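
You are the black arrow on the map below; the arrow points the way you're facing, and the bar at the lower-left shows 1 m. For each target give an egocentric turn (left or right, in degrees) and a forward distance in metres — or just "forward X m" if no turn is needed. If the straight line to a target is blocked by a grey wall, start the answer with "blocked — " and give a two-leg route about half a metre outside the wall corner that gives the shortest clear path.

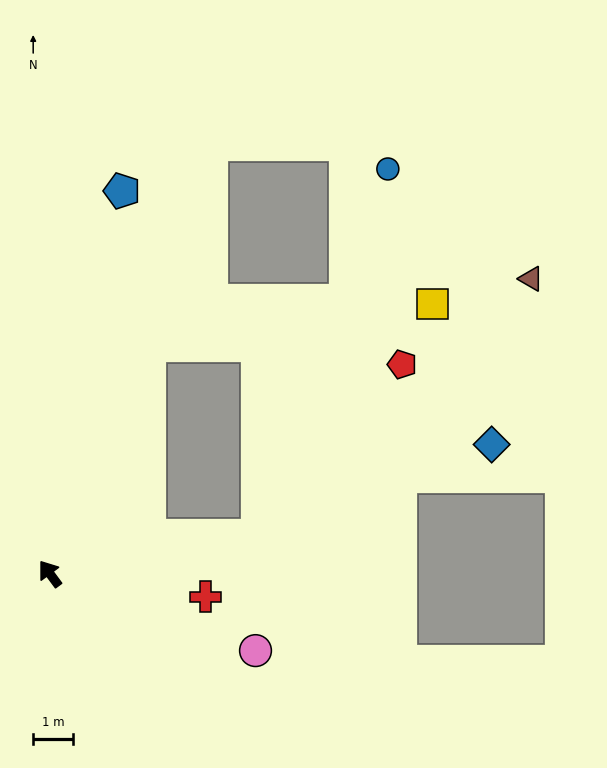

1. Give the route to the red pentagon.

blocked — turn right 116°, forward 5.3 m, then turn left 39°, forward 5.6 m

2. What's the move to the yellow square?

blocked — turn right 60°, forward 6.2 m, then turn right 58°, forward 7.2 m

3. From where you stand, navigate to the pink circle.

turn right 147°, forward 5.5 m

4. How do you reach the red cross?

turn right 135°, forward 4.0 m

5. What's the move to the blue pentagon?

turn right 47°, forward 9.8 m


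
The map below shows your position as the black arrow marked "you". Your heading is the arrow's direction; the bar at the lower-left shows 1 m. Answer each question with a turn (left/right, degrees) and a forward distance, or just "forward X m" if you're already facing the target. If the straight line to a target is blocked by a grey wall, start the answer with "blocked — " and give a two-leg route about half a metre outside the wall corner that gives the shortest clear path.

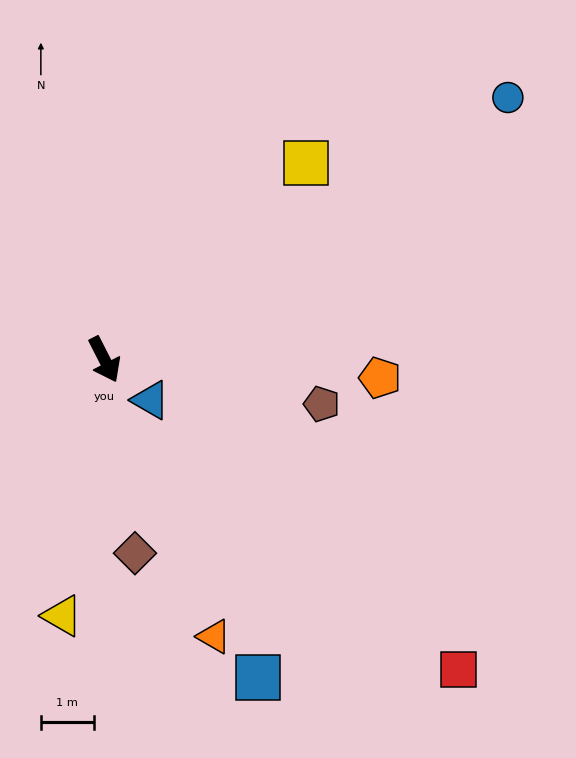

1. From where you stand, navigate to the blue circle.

turn left 96°, forward 9.1 m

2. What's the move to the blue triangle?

turn left 22°, forward 1.2 m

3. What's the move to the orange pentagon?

turn left 59°, forward 5.2 m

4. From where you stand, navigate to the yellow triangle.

turn right 36°, forward 4.9 m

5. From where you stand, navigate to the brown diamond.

turn right 18°, forward 3.7 m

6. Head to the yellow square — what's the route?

turn left 107°, forward 5.3 m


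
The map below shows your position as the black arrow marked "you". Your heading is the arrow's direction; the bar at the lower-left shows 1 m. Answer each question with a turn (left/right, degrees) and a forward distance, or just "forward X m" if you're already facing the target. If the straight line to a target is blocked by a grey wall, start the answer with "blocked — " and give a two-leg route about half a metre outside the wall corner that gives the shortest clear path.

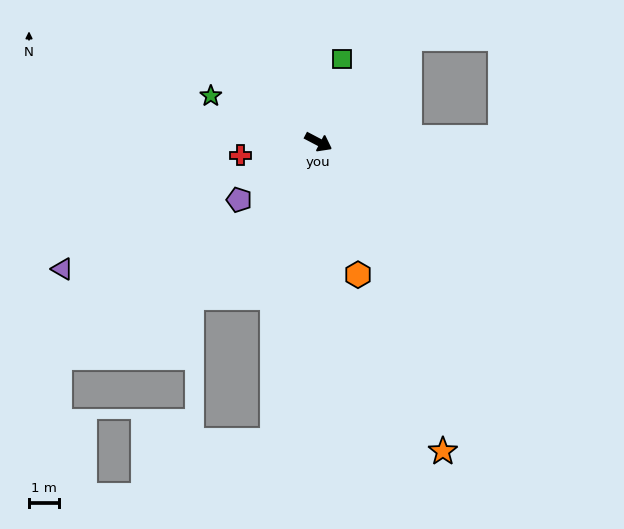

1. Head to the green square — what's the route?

turn left 102°, forward 2.8 m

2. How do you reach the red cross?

turn right 143°, forward 2.6 m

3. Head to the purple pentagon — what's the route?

turn right 116°, forward 3.2 m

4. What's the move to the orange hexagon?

turn right 46°, forward 4.5 m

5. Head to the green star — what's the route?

turn right 175°, forward 3.8 m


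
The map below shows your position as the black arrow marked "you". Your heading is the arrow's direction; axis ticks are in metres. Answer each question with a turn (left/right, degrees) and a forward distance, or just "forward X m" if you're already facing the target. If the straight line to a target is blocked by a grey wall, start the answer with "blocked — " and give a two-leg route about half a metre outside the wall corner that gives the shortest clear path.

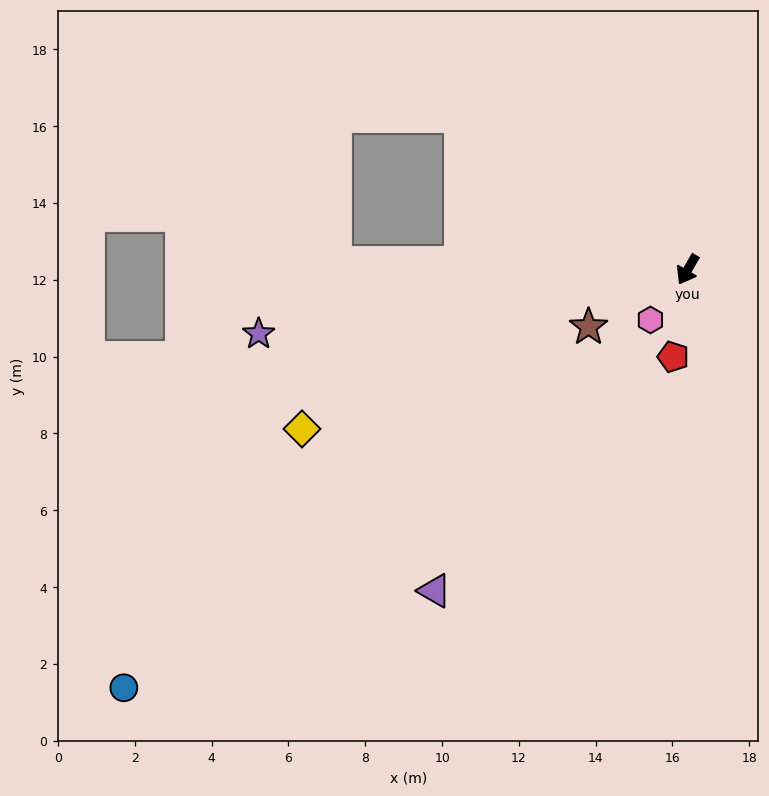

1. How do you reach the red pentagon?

turn left 21°, forward 2.3 m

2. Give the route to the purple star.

turn right 51°, forward 11.3 m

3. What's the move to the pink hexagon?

turn right 6°, forward 1.6 m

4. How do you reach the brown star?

turn right 30°, forward 3.0 m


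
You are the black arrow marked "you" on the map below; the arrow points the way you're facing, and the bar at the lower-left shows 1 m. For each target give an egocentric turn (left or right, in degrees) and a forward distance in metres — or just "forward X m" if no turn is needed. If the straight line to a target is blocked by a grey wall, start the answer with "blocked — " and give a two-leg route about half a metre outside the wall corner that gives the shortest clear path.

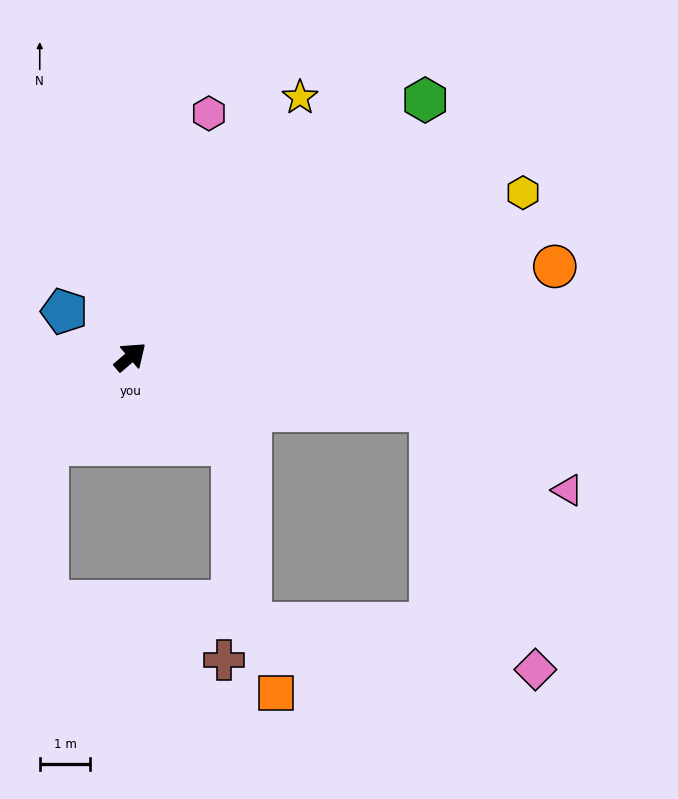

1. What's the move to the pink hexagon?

turn left 32°, forward 5.1 m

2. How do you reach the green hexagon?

forward 7.8 m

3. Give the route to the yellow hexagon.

turn right 18°, forward 8.4 m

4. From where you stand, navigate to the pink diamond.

blocked — turn right 51°, forward 6.0 m, then turn right 58°, forward 5.5 m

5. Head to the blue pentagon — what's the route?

turn left 105°, forward 1.6 m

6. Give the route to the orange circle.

turn right 29°, forward 8.6 m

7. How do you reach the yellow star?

turn left 16°, forward 6.1 m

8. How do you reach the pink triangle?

blocked — turn right 51°, forward 6.0 m, then turn right 20°, forward 3.1 m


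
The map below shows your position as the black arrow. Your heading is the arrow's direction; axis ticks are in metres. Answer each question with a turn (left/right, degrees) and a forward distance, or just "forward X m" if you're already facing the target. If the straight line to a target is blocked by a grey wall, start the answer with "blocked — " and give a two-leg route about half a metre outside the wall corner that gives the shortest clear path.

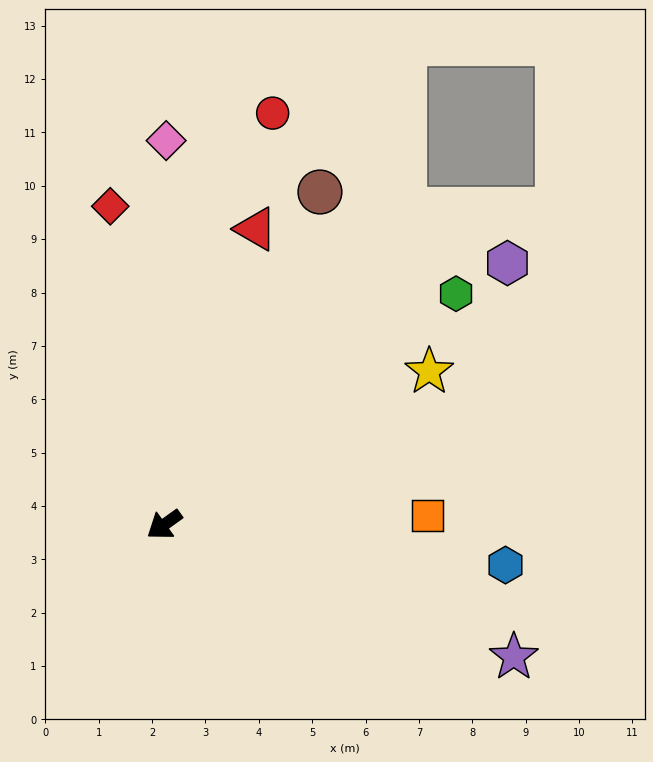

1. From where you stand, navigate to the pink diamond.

turn right 126°, forward 7.2 m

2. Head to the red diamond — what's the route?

turn right 116°, forward 6.1 m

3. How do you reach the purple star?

turn left 124°, forward 7.0 m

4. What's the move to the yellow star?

turn left 174°, forward 5.7 m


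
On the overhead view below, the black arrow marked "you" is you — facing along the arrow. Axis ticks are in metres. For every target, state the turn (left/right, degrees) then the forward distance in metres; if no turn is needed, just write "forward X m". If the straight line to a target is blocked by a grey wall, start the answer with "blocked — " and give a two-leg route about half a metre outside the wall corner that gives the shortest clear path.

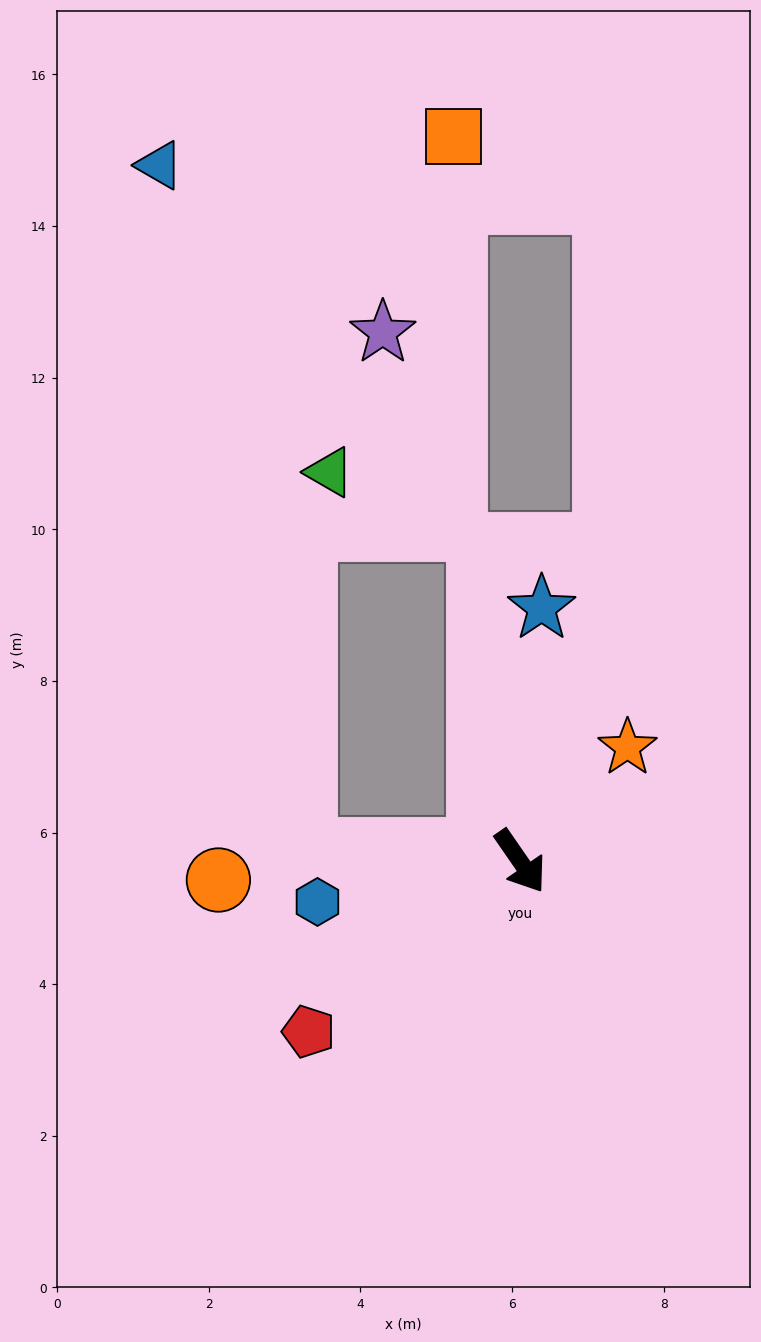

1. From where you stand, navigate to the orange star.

turn left 102°, forward 2.1 m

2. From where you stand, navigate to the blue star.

turn left 141°, forward 3.4 m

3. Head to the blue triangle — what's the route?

blocked — turn right 128°, forward 2.8 m, then turn right 75°, forward 9.2 m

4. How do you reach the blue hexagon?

turn right 113°, forward 2.7 m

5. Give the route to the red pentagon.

turn right 86°, forward 3.6 m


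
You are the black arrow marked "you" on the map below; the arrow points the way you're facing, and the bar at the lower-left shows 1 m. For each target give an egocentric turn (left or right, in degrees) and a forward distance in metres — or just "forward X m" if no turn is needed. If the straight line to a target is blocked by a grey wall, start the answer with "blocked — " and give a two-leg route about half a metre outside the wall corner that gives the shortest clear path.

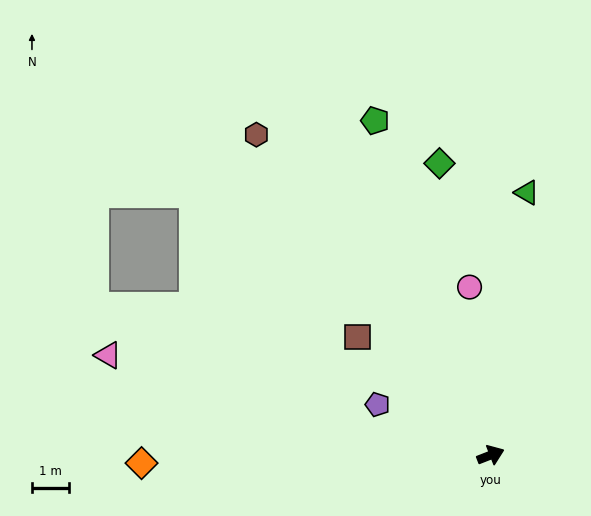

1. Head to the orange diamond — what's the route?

turn left 160°, forward 9.3 m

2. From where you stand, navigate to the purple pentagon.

turn left 135°, forward 3.3 m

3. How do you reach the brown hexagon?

turn left 105°, forward 10.6 m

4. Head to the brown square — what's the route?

turn left 117°, forward 4.8 m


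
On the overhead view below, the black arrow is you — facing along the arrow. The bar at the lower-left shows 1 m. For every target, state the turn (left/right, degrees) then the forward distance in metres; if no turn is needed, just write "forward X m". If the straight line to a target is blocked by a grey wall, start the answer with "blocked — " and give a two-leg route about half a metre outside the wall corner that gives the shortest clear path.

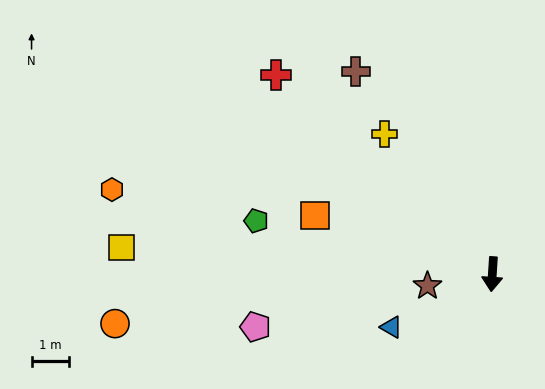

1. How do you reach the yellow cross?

turn right 139°, forward 4.8 m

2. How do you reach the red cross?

turn right 129°, forward 7.9 m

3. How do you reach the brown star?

turn right 76°, forward 1.8 m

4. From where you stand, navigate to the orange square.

turn right 105°, forward 5.0 m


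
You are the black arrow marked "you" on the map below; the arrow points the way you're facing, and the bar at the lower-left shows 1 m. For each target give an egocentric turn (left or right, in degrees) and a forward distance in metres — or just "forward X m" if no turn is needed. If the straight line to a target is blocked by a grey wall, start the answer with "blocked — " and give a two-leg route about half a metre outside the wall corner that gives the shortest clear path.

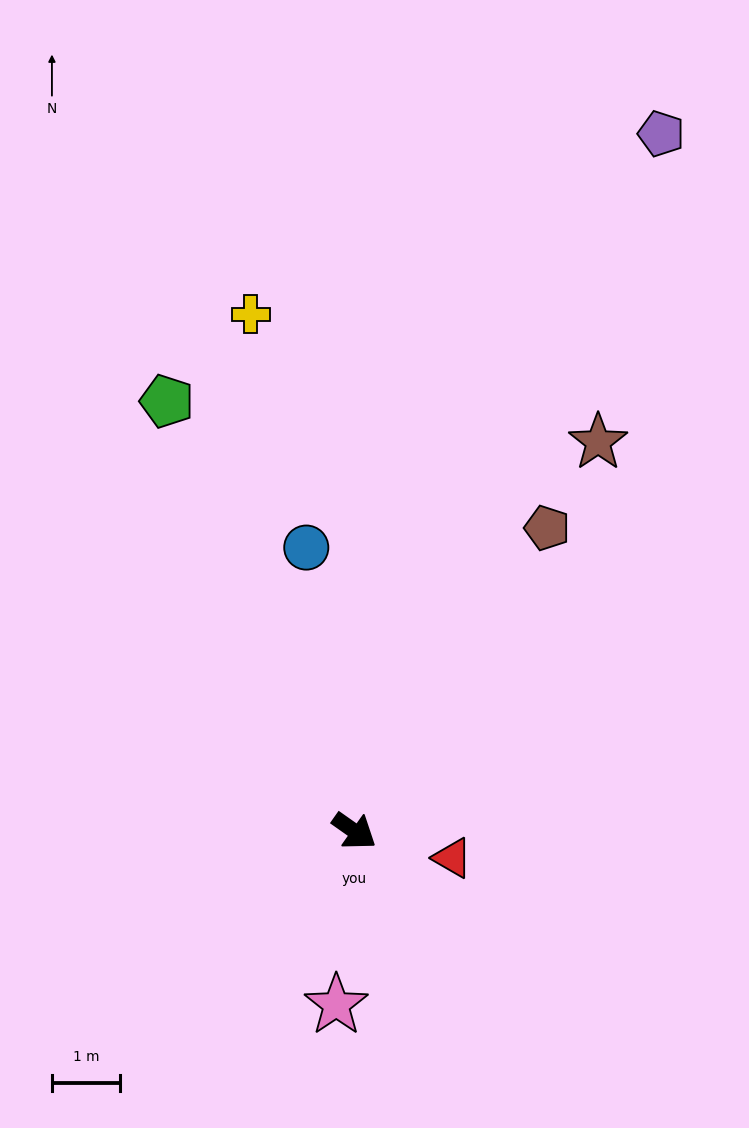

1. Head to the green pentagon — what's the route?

turn left 149°, forward 6.9 m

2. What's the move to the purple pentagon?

turn left 101°, forward 11.2 m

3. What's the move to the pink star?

turn right 61°, forward 2.6 m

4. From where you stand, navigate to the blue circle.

turn left 135°, forward 4.2 m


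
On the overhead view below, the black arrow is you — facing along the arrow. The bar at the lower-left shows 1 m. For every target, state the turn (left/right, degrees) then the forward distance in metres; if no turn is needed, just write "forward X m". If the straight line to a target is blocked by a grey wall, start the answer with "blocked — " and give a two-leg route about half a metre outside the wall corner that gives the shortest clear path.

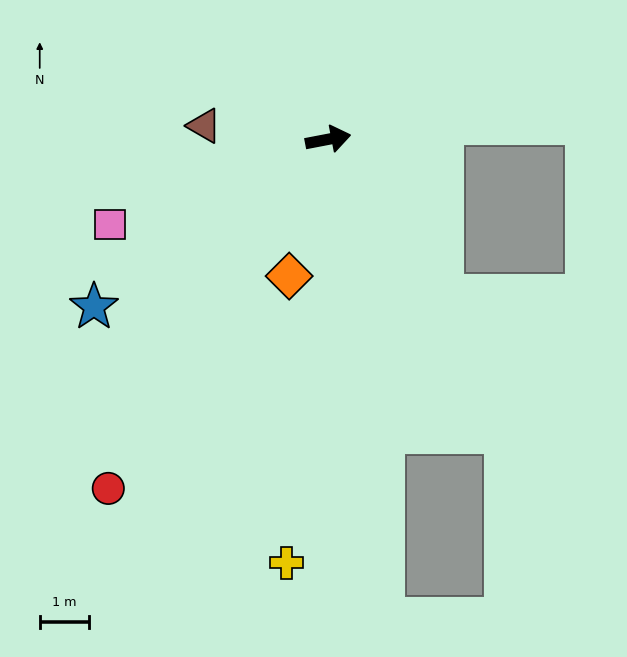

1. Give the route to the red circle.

turn right 133°, forward 8.4 m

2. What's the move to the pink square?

turn right 169°, forward 4.8 m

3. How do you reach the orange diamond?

turn right 117°, forward 2.9 m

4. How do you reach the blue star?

turn right 155°, forward 5.8 m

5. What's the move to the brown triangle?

turn left 163°, forward 2.5 m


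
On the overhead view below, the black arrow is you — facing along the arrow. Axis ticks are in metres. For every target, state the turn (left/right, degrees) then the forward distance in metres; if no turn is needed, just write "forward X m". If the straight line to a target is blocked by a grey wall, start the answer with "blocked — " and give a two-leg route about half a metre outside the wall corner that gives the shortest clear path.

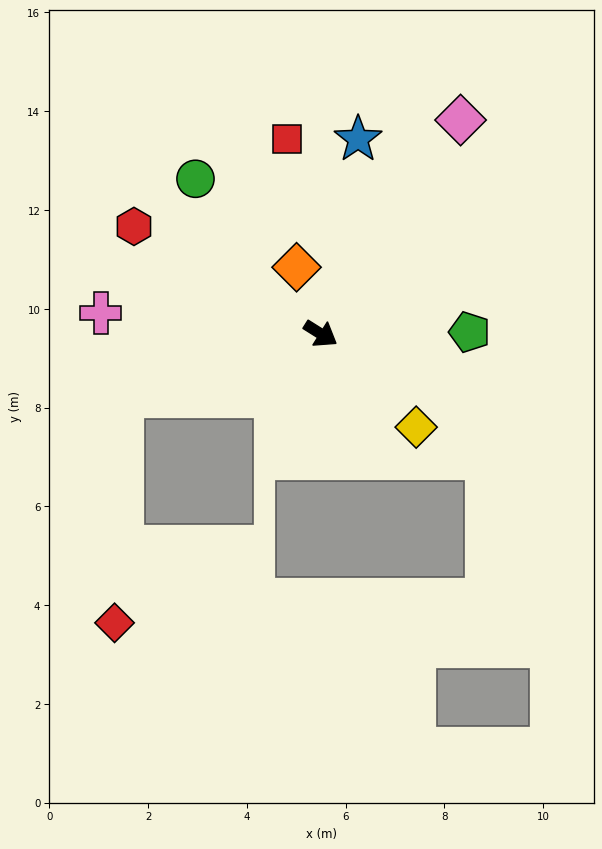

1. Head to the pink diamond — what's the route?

turn left 89°, forward 5.2 m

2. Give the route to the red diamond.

blocked — turn right 130°, forward 4.2 m, then turn left 70°, forward 4.6 m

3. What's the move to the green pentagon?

turn left 33°, forward 3.0 m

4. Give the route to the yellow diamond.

turn right 12°, forward 2.7 m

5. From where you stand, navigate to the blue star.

turn left 111°, forward 4.0 m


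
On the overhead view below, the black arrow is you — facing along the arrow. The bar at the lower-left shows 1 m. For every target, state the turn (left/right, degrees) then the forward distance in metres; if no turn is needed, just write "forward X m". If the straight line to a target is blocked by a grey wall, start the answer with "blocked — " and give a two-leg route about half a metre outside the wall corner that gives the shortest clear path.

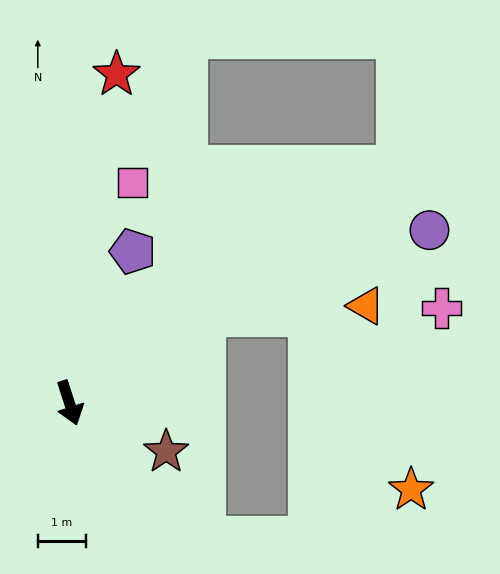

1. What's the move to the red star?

turn left 154°, forward 6.9 m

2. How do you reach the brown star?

turn left 45°, forward 2.2 m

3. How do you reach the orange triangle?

blocked — turn left 105°, forward 3.3 m, then turn right 29°, forward 3.3 m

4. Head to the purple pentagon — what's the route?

turn left 139°, forward 3.4 m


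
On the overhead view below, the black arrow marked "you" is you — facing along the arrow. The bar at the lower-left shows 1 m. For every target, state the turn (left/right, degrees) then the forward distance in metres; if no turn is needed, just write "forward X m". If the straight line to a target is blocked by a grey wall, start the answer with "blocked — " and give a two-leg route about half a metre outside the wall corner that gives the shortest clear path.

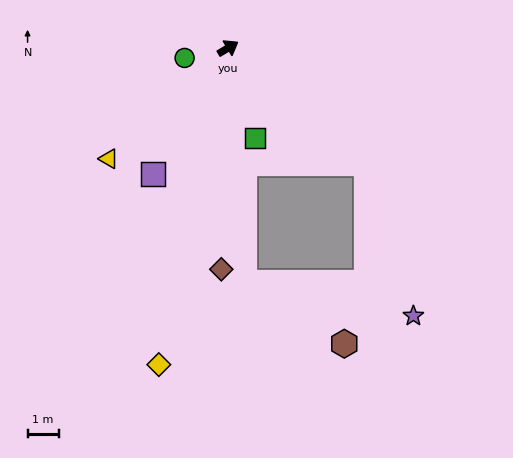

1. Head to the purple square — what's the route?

turn right 152°, forward 4.7 m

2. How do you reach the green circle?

turn left 162°, forward 1.4 m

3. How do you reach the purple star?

blocked — turn right 71°, forward 5.8 m, then turn right 33°, forward 5.1 m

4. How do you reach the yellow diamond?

turn right 133°, forward 10.4 m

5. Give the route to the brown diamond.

turn right 123°, forward 7.1 m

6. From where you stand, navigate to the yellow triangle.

turn right 168°, forward 5.2 m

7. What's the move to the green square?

turn right 104°, forward 3.0 m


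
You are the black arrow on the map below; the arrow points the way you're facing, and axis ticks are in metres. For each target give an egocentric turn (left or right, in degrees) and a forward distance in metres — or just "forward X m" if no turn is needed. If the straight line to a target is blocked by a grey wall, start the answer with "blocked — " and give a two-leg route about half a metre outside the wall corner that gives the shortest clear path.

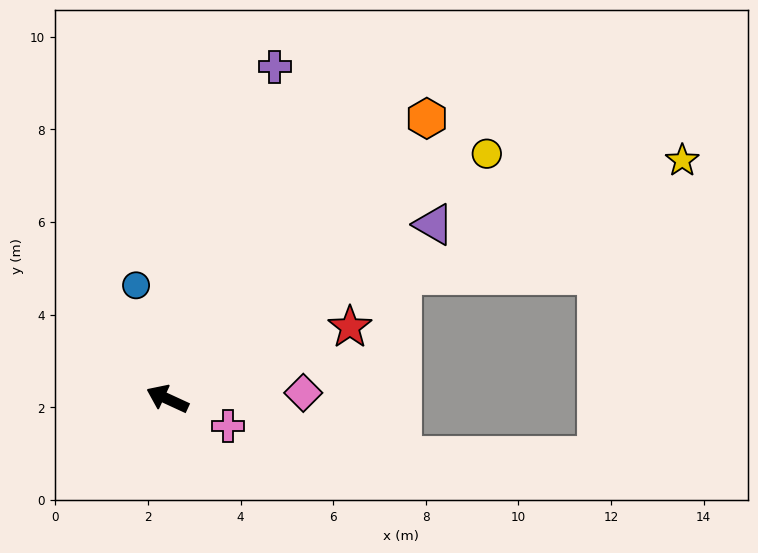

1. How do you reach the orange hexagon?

turn right 108°, forward 8.2 m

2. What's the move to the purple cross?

turn right 83°, forward 7.5 m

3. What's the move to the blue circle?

turn right 50°, forward 2.5 m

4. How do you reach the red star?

turn right 134°, forward 4.2 m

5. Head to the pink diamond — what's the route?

turn right 153°, forward 2.9 m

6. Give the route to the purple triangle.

turn right 122°, forward 6.9 m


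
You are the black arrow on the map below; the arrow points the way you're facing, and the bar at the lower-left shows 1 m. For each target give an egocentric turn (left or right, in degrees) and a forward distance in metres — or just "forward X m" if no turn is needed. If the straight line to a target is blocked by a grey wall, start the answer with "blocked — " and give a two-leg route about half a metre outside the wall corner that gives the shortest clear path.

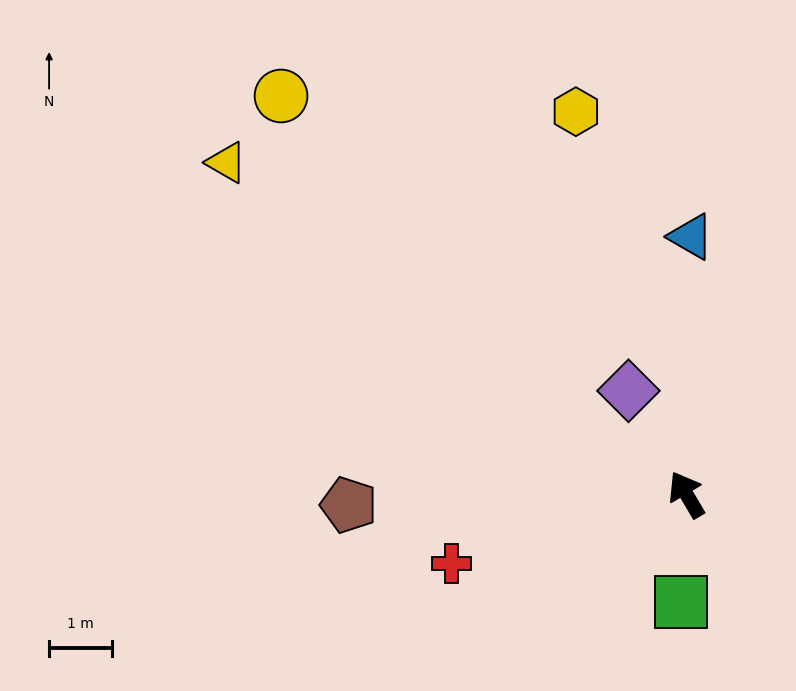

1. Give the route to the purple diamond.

forward 1.9 m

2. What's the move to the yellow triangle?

turn left 24°, forward 9.0 m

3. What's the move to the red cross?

turn left 76°, forward 3.9 m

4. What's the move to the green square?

turn left 146°, forward 1.7 m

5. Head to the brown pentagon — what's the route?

turn left 61°, forward 5.3 m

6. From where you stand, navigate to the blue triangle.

turn right 32°, forward 4.1 m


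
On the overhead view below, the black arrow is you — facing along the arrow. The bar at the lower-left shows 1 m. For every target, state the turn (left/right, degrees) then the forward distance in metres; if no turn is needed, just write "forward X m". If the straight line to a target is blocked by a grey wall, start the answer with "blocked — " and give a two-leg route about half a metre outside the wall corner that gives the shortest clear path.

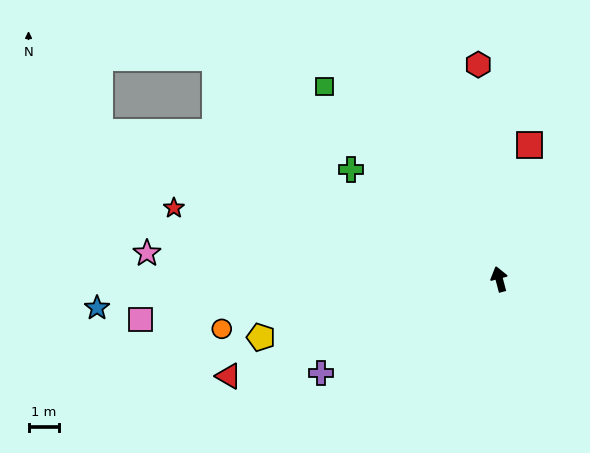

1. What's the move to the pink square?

turn left 82°, forward 12.0 m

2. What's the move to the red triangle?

turn left 95°, forward 9.6 m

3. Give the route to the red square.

turn right 28°, forward 4.6 m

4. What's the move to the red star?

turn left 63°, forward 11.1 m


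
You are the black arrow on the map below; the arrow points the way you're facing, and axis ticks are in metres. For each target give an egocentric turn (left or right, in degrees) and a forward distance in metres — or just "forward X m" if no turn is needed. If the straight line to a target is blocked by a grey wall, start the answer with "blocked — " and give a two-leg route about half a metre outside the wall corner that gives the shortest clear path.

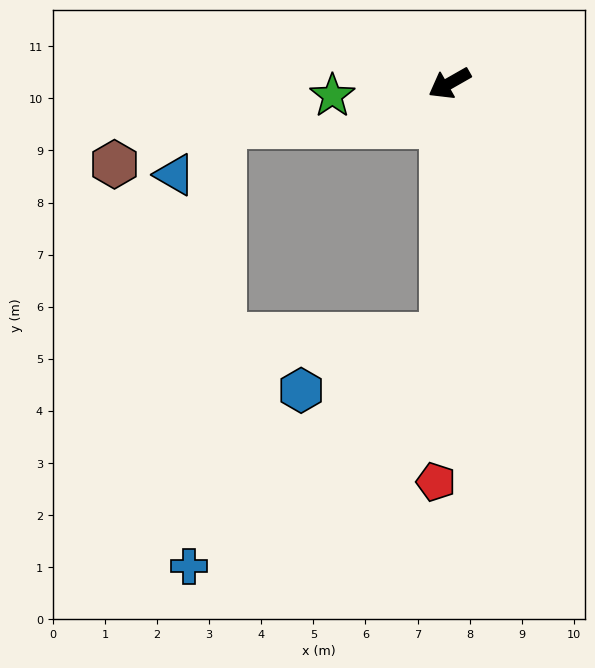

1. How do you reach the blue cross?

blocked — turn left 58°, forward 4.8 m, then turn right 45°, forward 6.6 m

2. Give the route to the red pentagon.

turn left 58°, forward 7.7 m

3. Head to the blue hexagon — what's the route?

blocked — turn left 58°, forward 4.8 m, then turn right 66°, forward 2.9 m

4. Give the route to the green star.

turn right 24°, forward 2.3 m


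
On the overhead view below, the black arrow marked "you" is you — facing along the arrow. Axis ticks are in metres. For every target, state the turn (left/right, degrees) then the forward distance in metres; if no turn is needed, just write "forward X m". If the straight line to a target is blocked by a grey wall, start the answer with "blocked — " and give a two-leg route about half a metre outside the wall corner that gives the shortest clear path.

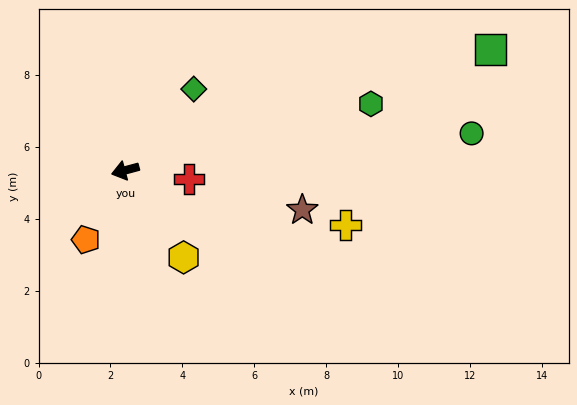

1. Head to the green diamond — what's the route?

turn right 145°, forward 3.0 m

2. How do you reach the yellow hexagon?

turn left 109°, forward 2.9 m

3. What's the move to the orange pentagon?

turn left 45°, forward 2.2 m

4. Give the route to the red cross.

turn left 157°, forward 1.8 m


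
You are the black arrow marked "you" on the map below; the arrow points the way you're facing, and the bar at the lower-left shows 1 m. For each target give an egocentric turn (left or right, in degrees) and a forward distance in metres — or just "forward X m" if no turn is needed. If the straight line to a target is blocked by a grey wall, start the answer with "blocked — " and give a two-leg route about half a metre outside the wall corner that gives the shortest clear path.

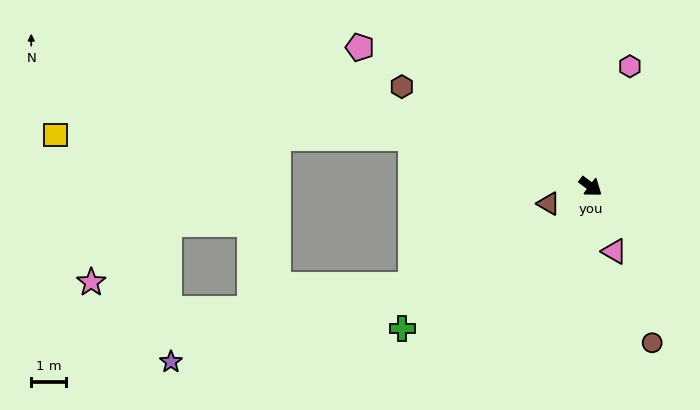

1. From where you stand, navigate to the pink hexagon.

turn left 109°, forward 3.7 m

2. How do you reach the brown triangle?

turn right 121°, forward 1.3 m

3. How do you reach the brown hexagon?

turn right 171°, forward 6.2 m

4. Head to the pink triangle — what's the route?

turn right 33°, forward 2.0 m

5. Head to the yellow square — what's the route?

blocked — turn right 159°, forward 5.4 m, then turn left 16°, forward 10.4 m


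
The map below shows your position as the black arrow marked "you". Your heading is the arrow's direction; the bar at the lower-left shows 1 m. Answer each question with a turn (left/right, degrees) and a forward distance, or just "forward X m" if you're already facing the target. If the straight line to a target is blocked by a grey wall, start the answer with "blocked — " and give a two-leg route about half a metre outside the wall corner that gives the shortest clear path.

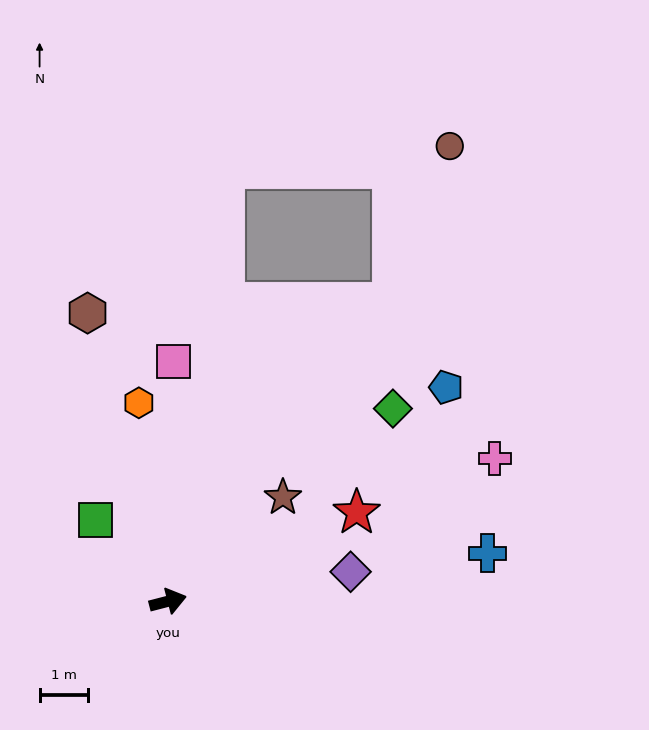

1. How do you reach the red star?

turn left 11°, forward 4.3 m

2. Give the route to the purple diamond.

turn right 5°, forward 3.9 m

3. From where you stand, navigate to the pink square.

turn left 74°, forward 5.0 m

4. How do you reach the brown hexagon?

turn left 91°, forward 6.2 m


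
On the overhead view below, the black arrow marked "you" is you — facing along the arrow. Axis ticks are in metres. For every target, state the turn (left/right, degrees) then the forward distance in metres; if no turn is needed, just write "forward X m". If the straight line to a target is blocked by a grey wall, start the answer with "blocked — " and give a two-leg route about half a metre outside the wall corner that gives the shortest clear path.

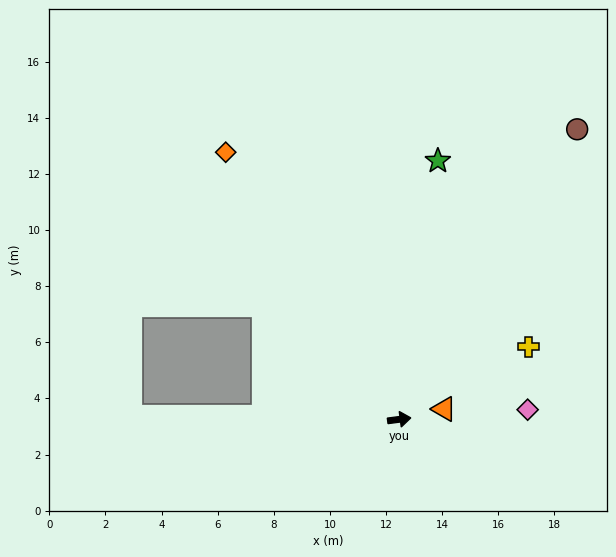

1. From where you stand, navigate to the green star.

turn left 74°, forward 9.3 m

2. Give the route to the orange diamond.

turn left 116°, forward 11.4 m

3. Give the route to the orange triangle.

turn left 6°, forward 1.6 m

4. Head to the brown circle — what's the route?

turn left 51°, forward 12.1 m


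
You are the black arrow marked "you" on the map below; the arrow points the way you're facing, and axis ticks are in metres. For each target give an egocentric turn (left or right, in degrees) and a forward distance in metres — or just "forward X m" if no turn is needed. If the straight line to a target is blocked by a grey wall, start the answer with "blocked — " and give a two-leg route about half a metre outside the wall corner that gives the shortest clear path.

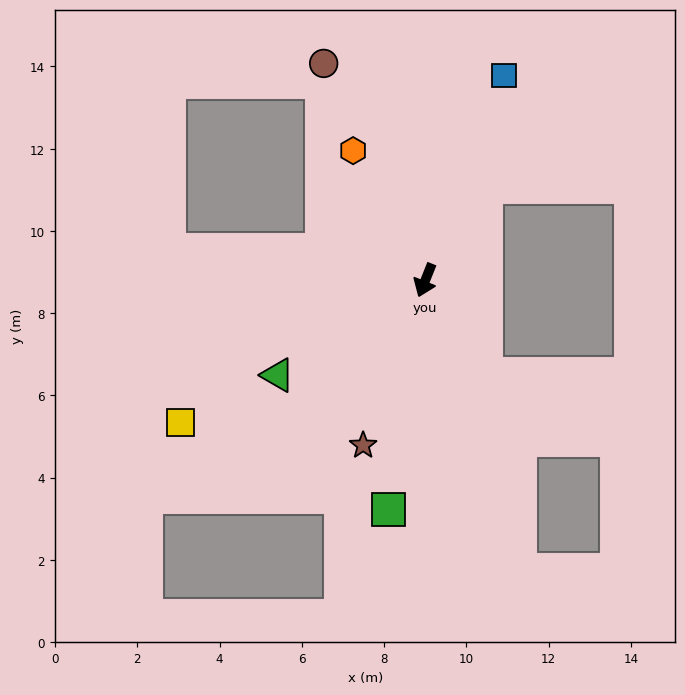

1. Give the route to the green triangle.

turn right 36°, forward 4.3 m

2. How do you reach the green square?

turn left 13°, forward 5.6 m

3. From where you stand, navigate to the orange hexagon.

turn right 129°, forward 3.6 m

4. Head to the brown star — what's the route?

forward 4.3 m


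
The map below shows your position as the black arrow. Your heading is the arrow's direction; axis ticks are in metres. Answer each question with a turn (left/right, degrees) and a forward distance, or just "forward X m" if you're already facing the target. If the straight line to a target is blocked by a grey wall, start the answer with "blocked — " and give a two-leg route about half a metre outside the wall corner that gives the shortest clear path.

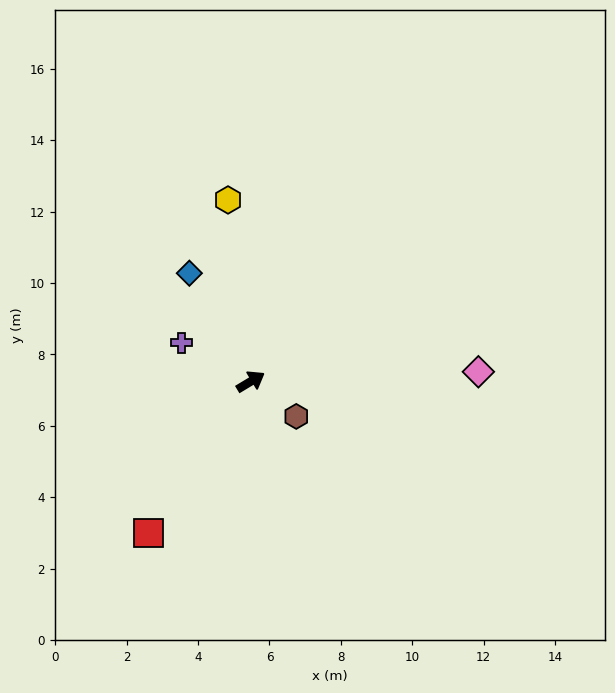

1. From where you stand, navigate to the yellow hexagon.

turn left 66°, forward 5.1 m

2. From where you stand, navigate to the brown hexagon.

turn right 69°, forward 1.6 m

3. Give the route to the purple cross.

turn left 120°, forward 2.2 m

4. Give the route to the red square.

turn right 155°, forward 5.1 m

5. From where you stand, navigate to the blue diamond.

turn left 88°, forward 3.5 m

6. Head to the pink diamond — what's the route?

turn right 29°, forward 6.4 m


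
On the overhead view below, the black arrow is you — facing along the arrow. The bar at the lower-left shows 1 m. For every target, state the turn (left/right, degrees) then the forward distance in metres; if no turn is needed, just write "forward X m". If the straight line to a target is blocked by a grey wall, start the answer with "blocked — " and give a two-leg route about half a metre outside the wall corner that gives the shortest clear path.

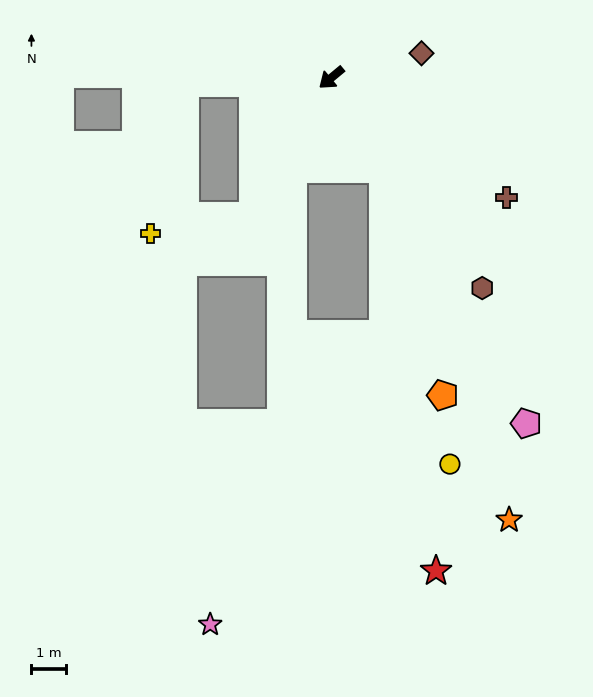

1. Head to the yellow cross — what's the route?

blocked — turn left 21°, forward 4.6 m, then turn right 51°, forward 3.0 m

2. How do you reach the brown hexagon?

turn left 86°, forward 7.4 m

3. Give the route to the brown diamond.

turn left 155°, forward 2.7 m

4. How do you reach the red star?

blocked — turn left 80°, forward 3.0 m, then turn right 22°, forward 11.7 m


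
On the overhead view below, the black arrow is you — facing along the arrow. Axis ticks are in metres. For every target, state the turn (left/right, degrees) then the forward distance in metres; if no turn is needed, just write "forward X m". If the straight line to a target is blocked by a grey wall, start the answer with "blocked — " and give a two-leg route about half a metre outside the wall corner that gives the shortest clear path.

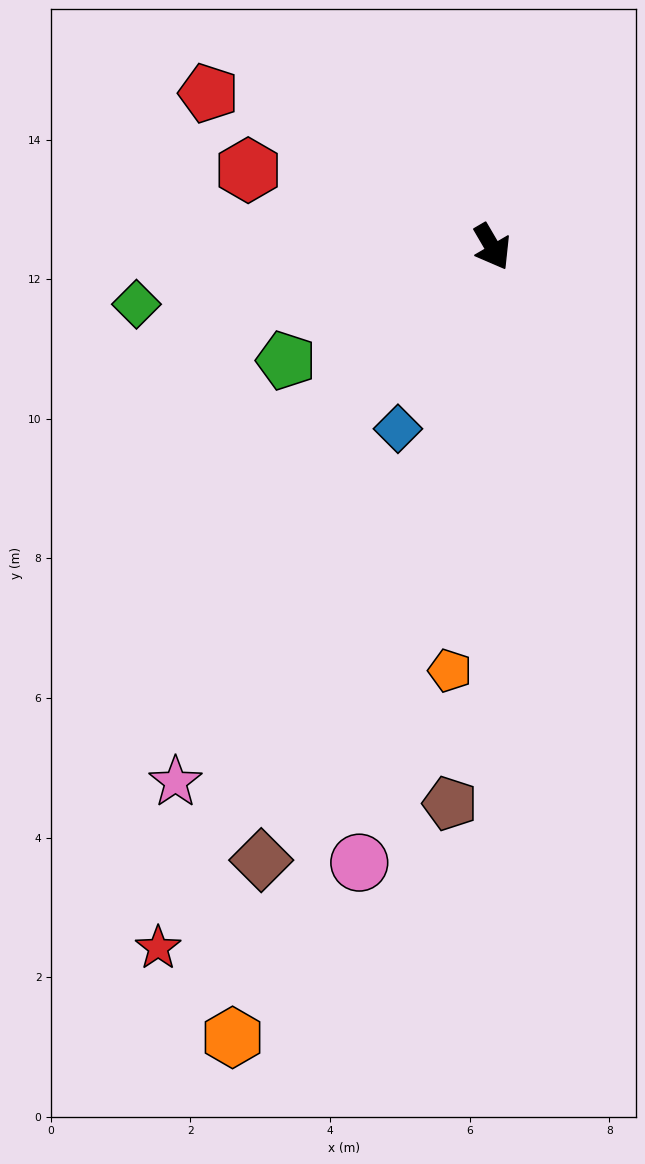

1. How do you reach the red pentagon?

turn right 149°, forward 4.6 m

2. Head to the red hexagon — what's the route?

turn right 138°, forward 3.7 m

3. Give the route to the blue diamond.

turn right 58°, forward 2.9 m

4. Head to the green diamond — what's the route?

turn right 111°, forward 5.2 m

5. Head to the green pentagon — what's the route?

turn right 91°, forward 3.4 m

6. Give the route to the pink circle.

turn right 43°, forward 9.0 m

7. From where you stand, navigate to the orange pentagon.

turn right 36°, forward 6.1 m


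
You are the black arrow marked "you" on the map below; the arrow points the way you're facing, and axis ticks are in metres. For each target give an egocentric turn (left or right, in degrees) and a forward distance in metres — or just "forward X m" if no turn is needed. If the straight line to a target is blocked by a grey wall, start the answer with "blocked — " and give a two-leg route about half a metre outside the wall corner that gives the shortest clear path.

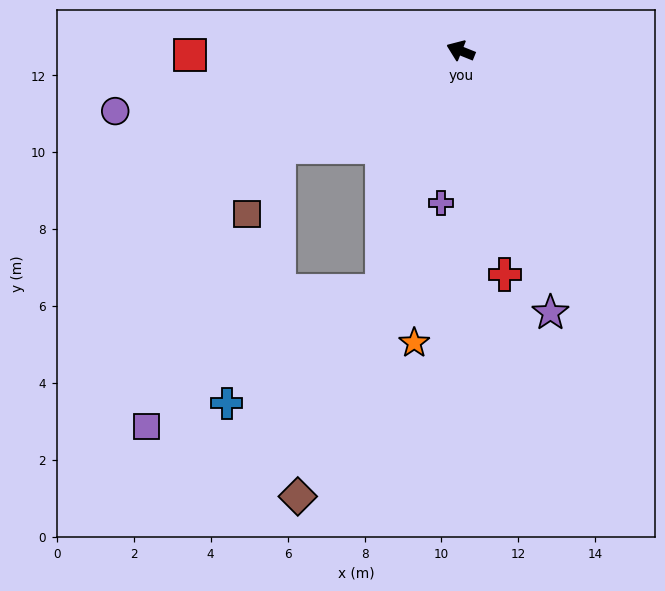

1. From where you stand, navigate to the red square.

turn left 23°, forward 7.0 m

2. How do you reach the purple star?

turn left 131°, forward 7.2 m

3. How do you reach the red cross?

turn left 123°, forward 5.9 m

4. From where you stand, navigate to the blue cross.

blocked — turn left 94°, forward 6.5 m, then turn right 36°, forward 5.0 m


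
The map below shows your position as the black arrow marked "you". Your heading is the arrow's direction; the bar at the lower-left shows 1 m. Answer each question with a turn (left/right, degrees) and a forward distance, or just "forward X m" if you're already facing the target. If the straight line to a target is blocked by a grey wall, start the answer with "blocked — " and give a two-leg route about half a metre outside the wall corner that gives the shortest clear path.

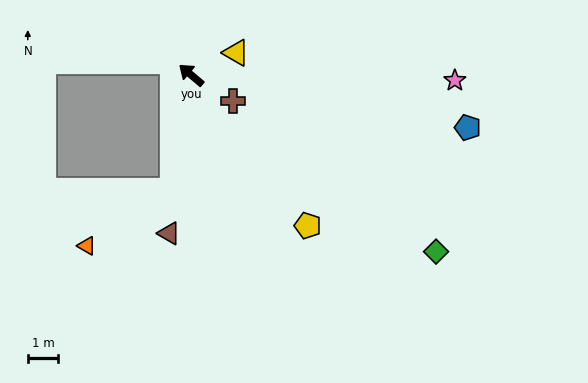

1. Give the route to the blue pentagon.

turn right 151°, forward 9.2 m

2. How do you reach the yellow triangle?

turn right 114°, forward 1.6 m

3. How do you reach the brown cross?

turn right 172°, forward 1.6 m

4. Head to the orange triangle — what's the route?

blocked — turn left 121°, forward 3.8 m, then turn right 48°, forward 3.3 m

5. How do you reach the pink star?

turn right 141°, forward 8.6 m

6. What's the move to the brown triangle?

turn left 122°, forward 5.2 m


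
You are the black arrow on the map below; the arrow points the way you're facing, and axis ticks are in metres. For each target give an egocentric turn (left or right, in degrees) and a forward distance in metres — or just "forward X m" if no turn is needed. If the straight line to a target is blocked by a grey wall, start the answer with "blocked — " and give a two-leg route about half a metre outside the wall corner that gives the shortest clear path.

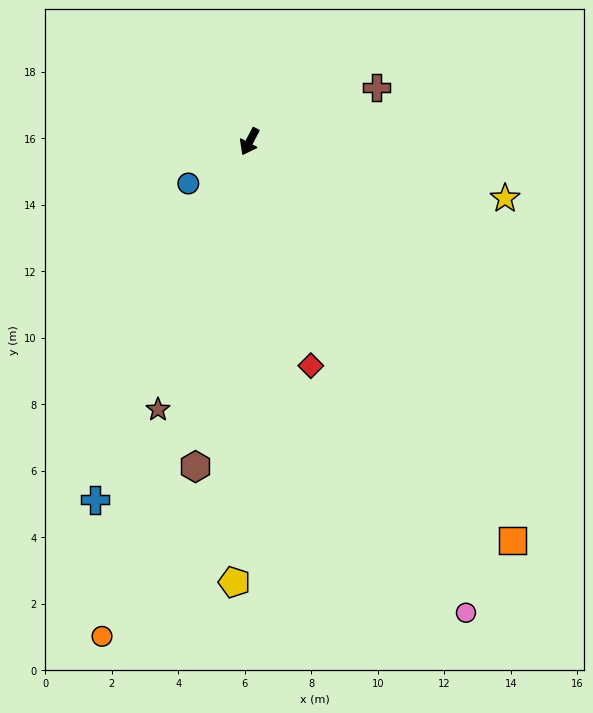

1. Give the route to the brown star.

turn left 9°, forward 8.5 m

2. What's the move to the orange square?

turn left 61°, forward 14.4 m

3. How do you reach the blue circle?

turn right 28°, forward 2.2 m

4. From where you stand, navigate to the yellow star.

turn left 105°, forward 7.9 m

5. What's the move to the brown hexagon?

turn left 18°, forward 9.9 m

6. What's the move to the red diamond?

turn left 43°, forward 7.0 m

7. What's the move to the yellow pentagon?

turn left 26°, forward 13.3 m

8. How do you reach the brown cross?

turn left 141°, forward 4.1 m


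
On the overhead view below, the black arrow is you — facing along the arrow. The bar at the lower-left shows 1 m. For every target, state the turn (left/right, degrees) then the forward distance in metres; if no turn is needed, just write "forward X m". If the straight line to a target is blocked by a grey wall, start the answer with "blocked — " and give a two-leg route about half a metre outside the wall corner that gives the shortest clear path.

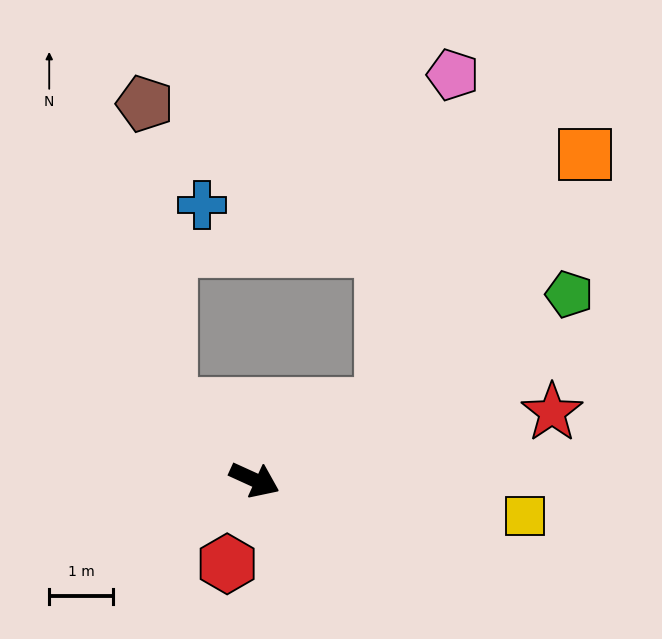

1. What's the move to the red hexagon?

turn right 84°, forward 1.4 m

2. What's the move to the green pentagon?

turn left 55°, forward 5.7 m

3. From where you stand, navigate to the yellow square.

turn left 17°, forward 4.3 m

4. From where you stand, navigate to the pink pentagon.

blocked — turn left 55°, forward 2.3 m, then turn left 47°, forward 5.3 m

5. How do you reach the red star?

turn left 37°, forward 4.8 m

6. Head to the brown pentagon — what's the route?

blocked — turn left 163°, forward 1.8 m, then turn right 44°, forward 4.8 m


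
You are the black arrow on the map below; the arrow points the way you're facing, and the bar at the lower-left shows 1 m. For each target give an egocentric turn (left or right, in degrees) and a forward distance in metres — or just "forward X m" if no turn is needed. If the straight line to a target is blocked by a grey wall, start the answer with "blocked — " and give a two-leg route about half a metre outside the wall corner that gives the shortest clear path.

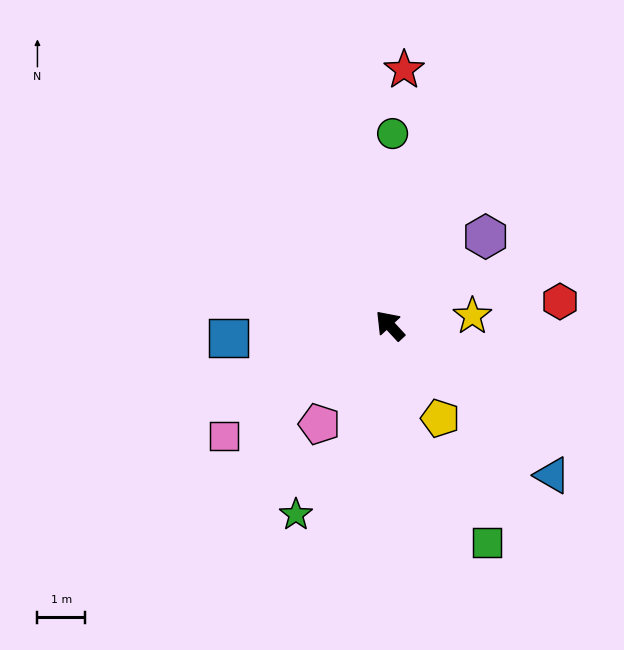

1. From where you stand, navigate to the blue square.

turn left 52°, forward 3.4 m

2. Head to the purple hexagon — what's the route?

turn right 90°, forward 2.7 m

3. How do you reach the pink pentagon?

turn left 102°, forward 2.5 m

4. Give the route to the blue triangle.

turn right 175°, forward 4.6 m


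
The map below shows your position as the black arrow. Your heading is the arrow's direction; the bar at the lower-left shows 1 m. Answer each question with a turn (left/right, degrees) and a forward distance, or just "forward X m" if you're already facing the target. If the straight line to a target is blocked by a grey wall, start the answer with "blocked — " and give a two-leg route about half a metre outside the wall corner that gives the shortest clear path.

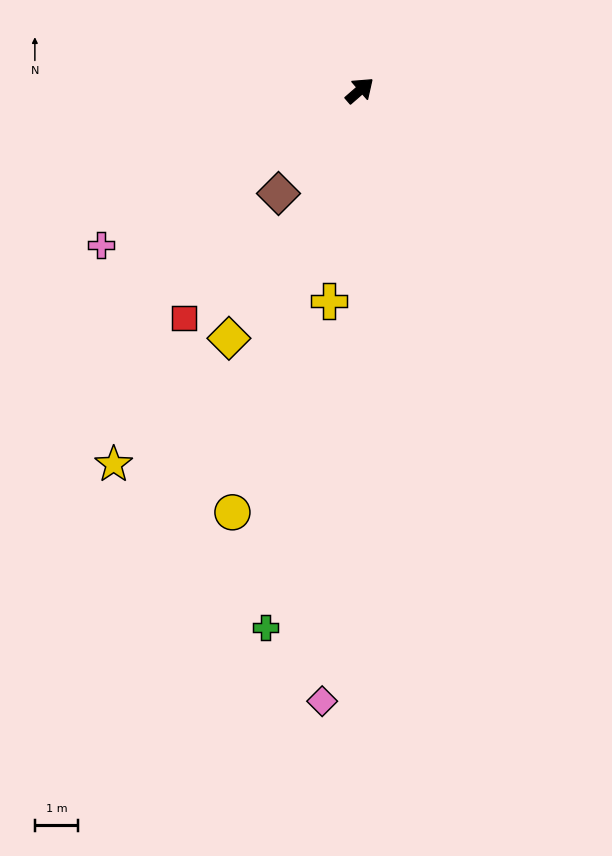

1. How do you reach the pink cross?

turn left 170°, forward 7.0 m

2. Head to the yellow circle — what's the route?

turn right 148°, forward 10.2 m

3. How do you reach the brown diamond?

turn right 169°, forward 3.0 m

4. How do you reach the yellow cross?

turn right 139°, forward 4.9 m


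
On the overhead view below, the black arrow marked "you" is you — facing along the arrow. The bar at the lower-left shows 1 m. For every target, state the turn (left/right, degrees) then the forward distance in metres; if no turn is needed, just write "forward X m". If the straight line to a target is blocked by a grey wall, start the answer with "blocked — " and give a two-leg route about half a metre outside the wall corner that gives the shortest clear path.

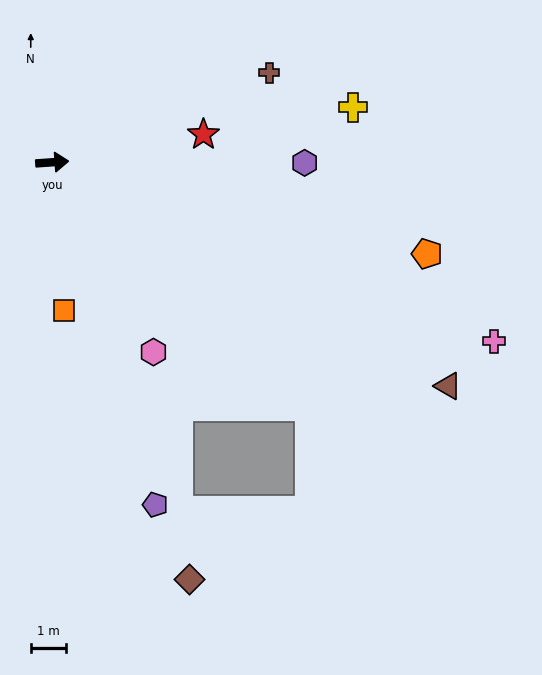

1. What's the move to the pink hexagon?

turn right 66°, forward 6.0 m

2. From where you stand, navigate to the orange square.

turn right 89°, forward 4.2 m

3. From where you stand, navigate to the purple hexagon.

turn right 4°, forward 7.1 m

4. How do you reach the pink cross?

turn right 26°, forward 13.4 m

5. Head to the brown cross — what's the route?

turn left 18°, forward 6.6 m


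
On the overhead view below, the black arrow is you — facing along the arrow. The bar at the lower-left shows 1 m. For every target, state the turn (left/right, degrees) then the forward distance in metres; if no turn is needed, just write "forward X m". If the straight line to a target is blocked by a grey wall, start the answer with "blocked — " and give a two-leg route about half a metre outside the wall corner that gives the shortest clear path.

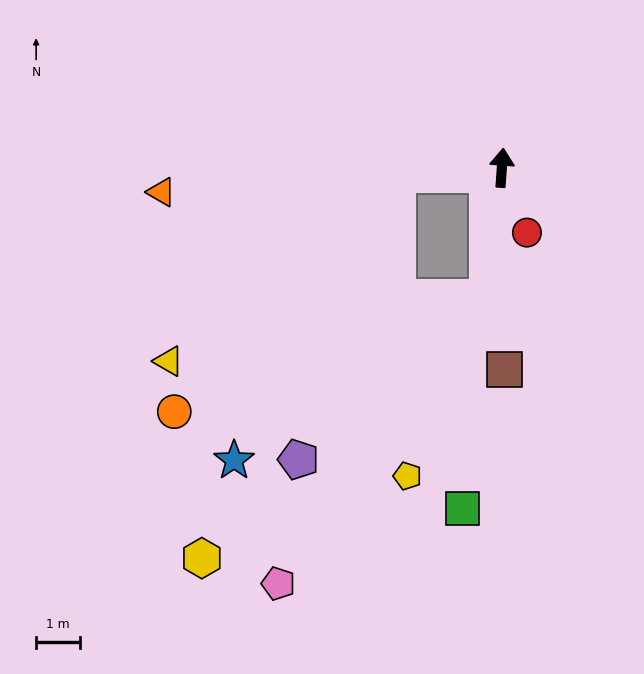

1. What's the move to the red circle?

turn right 155°, forward 1.6 m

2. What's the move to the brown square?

turn right 175°, forward 4.6 m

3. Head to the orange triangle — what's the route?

turn left 98°, forward 7.8 m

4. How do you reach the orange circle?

blocked — turn left 98°, forward 2.4 m, then turn left 43°, forward 7.4 m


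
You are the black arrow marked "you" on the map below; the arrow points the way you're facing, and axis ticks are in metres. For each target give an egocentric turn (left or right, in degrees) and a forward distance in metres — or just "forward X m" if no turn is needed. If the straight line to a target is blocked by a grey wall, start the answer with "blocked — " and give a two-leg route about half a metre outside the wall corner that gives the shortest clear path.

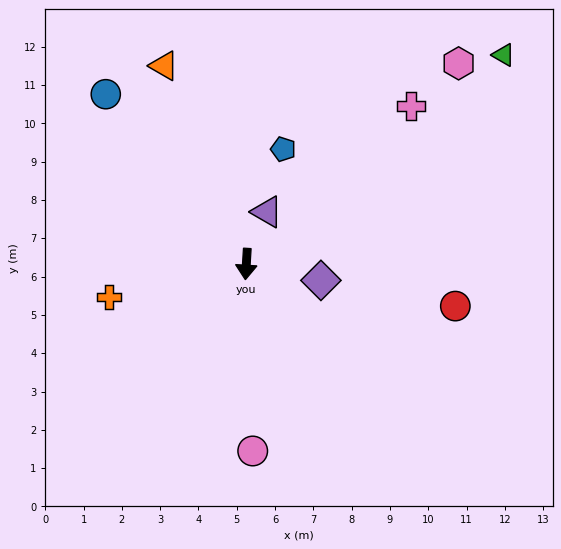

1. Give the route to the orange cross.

turn right 73°, forward 3.7 m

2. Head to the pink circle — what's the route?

turn left 5°, forward 4.9 m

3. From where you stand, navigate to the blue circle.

turn right 137°, forward 5.8 m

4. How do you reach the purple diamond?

turn left 81°, forward 2.0 m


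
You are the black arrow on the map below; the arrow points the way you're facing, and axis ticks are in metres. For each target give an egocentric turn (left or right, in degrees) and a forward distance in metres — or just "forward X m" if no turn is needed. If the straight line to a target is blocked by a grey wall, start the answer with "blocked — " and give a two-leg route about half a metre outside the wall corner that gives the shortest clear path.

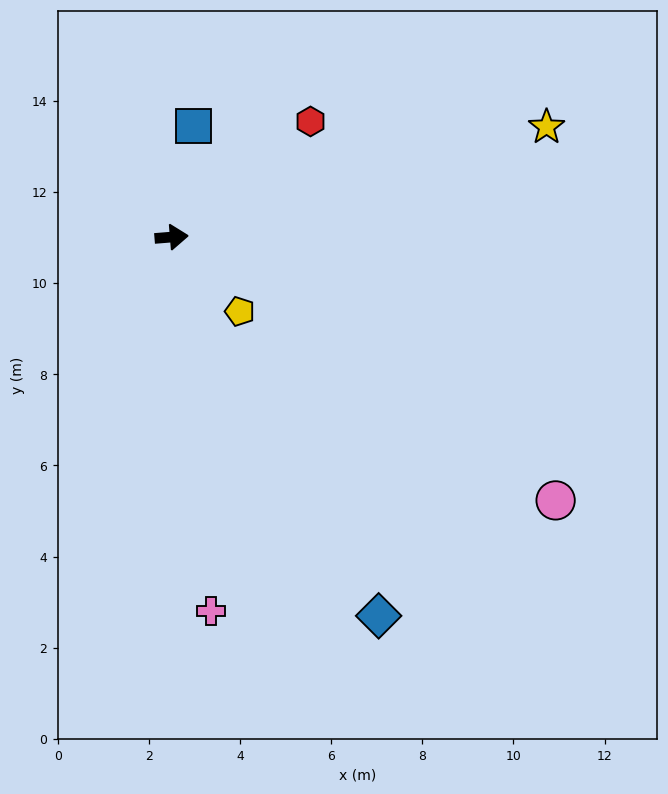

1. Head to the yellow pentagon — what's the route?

turn right 52°, forward 2.2 m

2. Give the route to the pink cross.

turn right 89°, forward 8.3 m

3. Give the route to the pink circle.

turn right 39°, forward 10.2 m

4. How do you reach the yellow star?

turn left 12°, forward 8.6 m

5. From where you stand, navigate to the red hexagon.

turn left 35°, forward 4.0 m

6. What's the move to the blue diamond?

turn right 66°, forward 9.5 m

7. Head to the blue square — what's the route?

turn left 74°, forward 2.5 m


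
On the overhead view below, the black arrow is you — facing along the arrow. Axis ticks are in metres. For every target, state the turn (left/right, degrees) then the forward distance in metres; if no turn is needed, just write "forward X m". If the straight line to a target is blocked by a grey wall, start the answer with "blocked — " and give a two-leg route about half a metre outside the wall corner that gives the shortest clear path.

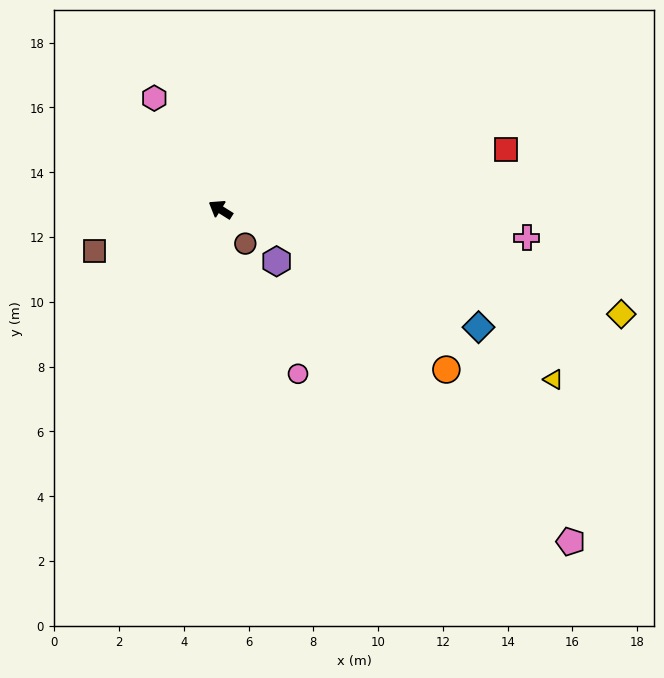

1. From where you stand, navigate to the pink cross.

turn right 153°, forward 9.5 m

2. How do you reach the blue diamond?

turn right 172°, forward 8.8 m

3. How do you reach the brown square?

turn left 50°, forward 4.1 m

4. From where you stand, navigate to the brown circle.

turn left 158°, forward 1.3 m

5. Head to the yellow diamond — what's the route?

turn right 163°, forward 12.8 m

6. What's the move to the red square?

turn right 136°, forward 9.0 m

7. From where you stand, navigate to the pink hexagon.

turn right 27°, forward 4.0 m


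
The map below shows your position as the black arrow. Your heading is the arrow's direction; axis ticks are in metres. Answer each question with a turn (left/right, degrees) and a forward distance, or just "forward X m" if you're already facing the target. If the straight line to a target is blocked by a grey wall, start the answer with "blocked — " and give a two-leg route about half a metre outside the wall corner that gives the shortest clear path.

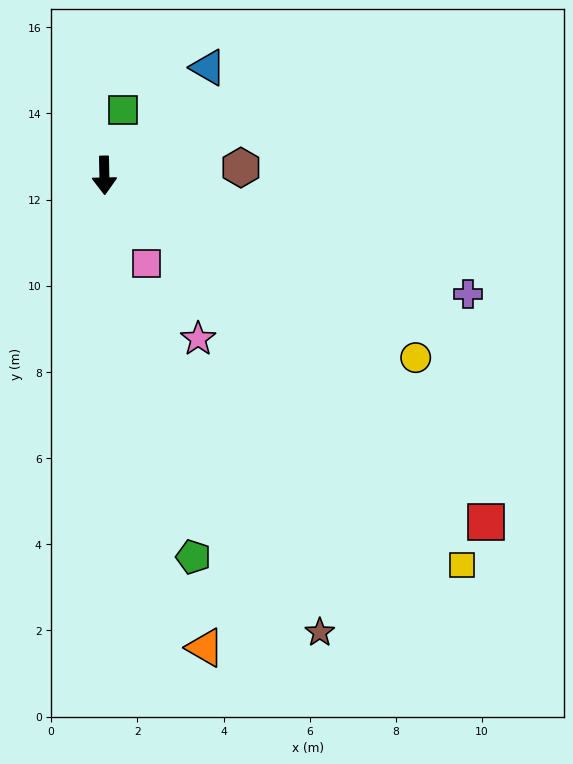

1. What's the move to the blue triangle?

turn left 135°, forward 3.5 m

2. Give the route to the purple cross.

turn left 71°, forward 8.9 m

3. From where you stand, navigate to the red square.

turn left 47°, forward 12.0 m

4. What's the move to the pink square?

turn left 24°, forward 2.3 m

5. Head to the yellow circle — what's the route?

turn left 59°, forward 8.4 m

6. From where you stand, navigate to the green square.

turn left 163°, forward 1.6 m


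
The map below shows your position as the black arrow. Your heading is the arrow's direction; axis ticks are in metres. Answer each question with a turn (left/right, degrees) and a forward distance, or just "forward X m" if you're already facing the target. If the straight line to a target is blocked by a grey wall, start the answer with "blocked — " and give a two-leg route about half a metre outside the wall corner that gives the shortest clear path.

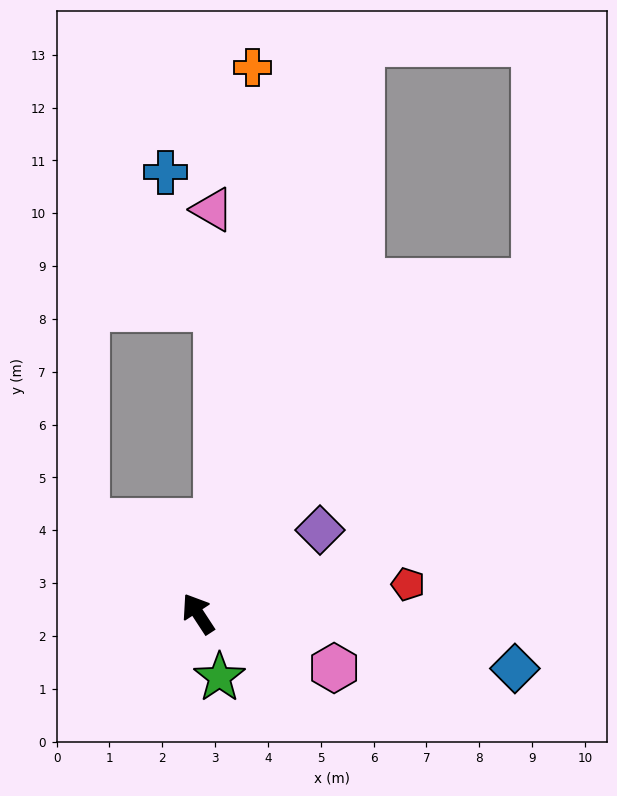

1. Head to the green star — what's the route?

turn left 165°, forward 1.3 m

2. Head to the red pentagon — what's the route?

turn right 115°, forward 4.0 m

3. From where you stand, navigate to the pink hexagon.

turn right 145°, forward 2.8 m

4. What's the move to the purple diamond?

turn right 89°, forward 2.8 m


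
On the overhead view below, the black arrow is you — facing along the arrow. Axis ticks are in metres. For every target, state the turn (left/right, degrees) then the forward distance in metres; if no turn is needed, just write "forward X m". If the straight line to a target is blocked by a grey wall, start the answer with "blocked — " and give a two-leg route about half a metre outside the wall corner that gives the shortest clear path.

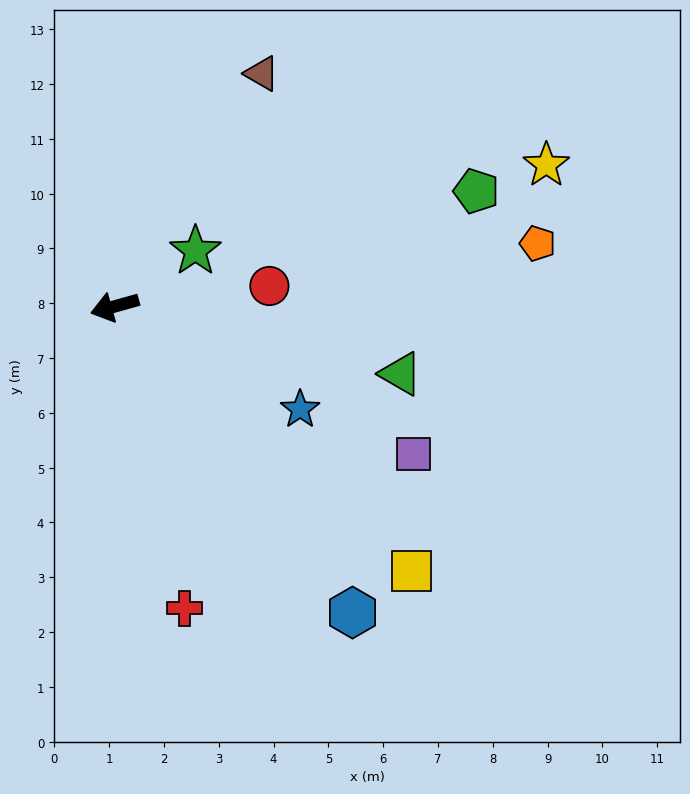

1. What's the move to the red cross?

turn left 87°, forward 5.7 m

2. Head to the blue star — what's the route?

turn left 135°, forward 3.9 m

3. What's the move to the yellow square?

turn left 123°, forward 7.3 m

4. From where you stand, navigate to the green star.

turn right 161°, forward 1.8 m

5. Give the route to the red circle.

turn left 172°, forward 2.8 m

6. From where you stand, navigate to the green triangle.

turn left 151°, forward 5.4 m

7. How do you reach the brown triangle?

turn right 138°, forward 5.0 m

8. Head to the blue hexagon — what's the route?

turn left 112°, forward 7.1 m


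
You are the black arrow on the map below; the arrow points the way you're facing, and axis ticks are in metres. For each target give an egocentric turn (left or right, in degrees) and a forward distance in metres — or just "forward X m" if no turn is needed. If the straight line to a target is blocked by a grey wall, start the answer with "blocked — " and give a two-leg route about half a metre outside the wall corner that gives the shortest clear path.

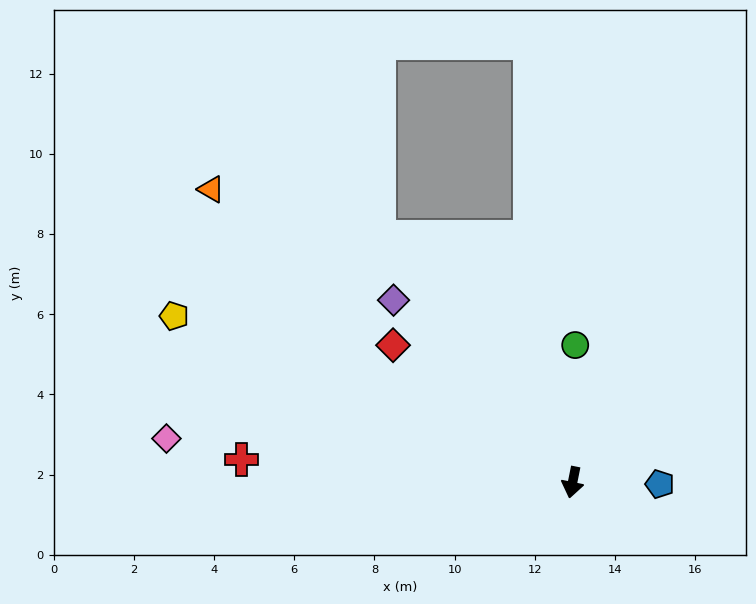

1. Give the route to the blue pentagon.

turn left 100°, forward 2.2 m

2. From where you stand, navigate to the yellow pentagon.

turn right 101°, forward 10.8 m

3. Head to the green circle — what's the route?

turn right 170°, forward 3.4 m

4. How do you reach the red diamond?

turn right 116°, forward 5.6 m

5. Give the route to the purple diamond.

turn right 124°, forward 6.4 m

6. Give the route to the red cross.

turn right 83°, forward 8.3 m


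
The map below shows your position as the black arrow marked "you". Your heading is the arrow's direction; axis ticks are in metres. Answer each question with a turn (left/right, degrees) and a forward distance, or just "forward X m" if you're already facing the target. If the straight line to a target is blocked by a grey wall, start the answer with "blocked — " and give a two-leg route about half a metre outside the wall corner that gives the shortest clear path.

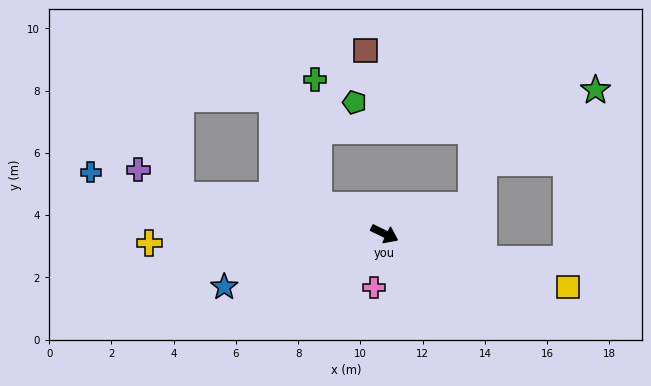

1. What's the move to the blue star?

turn right 136°, forward 5.4 m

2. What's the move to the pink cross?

turn right 75°, forward 1.7 m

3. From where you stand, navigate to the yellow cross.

turn right 152°, forward 7.6 m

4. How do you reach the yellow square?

turn left 10°, forward 6.1 m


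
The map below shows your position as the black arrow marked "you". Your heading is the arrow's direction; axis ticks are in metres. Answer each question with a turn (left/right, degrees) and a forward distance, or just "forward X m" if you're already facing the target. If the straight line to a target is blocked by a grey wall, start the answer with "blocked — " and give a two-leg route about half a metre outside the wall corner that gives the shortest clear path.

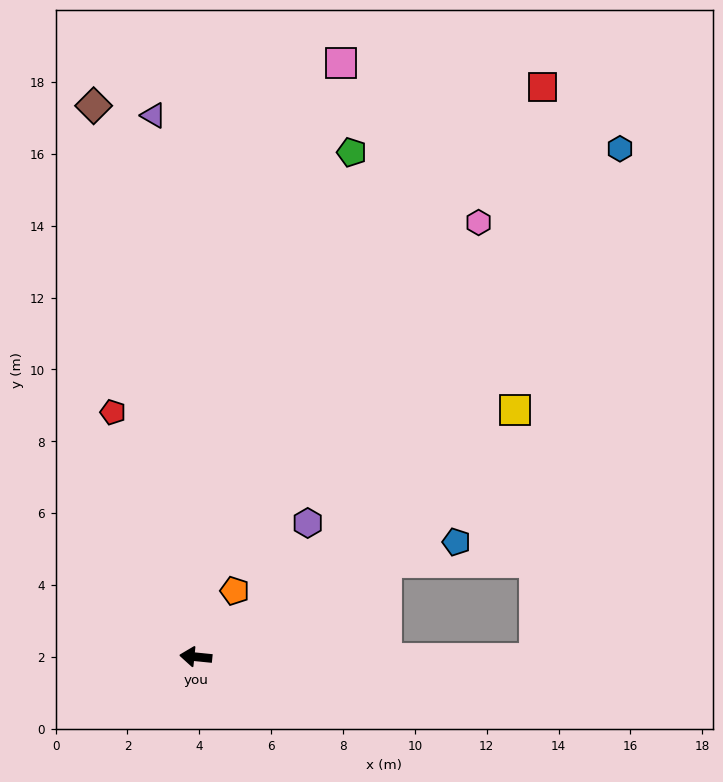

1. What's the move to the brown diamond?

turn right 74°, forward 15.6 m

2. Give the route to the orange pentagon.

turn right 115°, forward 2.1 m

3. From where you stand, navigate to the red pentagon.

turn right 65°, forward 7.2 m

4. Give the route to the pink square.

turn right 98°, forward 17.0 m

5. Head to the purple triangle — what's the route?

turn right 80°, forward 15.1 m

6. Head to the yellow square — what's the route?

turn right 137°, forward 11.2 m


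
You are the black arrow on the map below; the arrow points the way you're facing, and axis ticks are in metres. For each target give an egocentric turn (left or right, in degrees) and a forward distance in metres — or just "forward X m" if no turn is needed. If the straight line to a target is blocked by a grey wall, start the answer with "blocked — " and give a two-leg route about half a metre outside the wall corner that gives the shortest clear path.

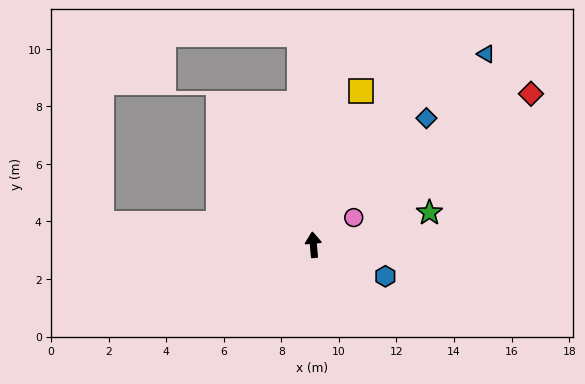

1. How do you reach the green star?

turn right 80°, forward 4.2 m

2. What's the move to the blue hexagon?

turn right 119°, forward 2.7 m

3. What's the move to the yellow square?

turn right 22°, forward 5.6 m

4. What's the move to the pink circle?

turn right 61°, forward 1.7 m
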